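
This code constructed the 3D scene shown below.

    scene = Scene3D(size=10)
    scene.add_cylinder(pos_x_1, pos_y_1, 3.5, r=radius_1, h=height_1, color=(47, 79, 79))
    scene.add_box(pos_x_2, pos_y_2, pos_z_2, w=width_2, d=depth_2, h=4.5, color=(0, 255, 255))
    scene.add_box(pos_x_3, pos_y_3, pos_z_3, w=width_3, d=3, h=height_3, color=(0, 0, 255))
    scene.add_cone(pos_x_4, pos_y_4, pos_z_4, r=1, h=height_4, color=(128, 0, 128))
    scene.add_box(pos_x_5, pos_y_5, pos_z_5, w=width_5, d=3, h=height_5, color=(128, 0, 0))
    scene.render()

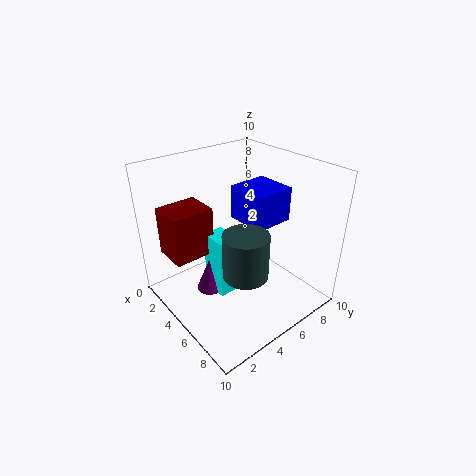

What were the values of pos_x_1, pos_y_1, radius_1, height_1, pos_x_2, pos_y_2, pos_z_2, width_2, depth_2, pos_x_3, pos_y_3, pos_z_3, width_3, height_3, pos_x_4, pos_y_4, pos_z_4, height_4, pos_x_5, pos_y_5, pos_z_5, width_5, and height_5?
pos_x_1 = 7; pos_y_1 = 4; radius_1 = 1.5; height_1 = 3; pos_x_2 = 3; pos_y_2 = 3.5; pos_z_2 = 0.5; width_2 = 2; depth_2 = 1.5; pos_x_3 = 3; pos_y_3 = 6; pos_z_3 = 5.5; width_3 = 3; height_3 = 2.5; pos_x_4 = 3.5; pos_y_4 = 3.5; pos_z_4 = 0.5; height_4 = 2.5; pos_x_5 = 1; pos_y_5 = 1; pos_z_5 = 3.5; width_5 = 2.5; height_5 = 3.5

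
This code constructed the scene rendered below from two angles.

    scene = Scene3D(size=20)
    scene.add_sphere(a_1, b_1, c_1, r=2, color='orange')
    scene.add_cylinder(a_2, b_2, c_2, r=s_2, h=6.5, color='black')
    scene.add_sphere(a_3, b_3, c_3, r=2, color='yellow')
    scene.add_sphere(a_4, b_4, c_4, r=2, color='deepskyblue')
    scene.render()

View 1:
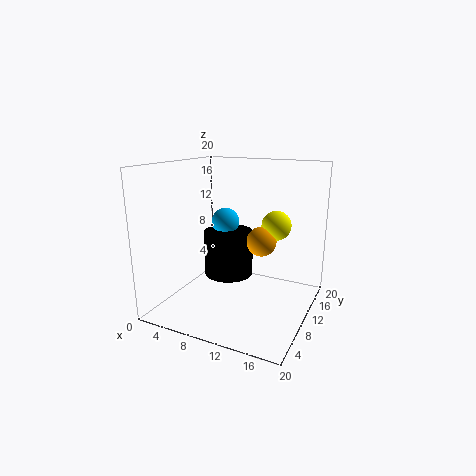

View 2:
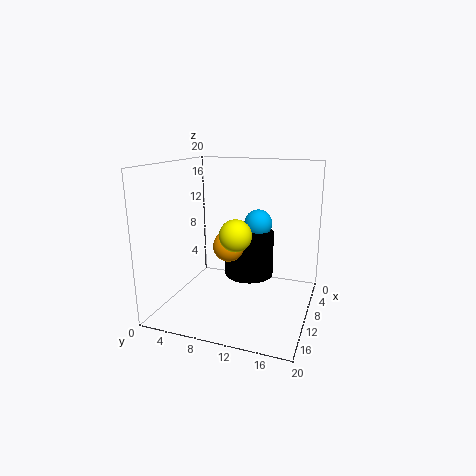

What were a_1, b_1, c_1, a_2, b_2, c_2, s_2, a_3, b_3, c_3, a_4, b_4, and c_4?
a_1 = 13.5
b_1 = 10
c_1 = 10
a_2 = 8
b_2 = 11
c_2 = 4
s_2 = 3.5
a_3 = 15
b_3 = 11.5
c_3 = 12
a_4 = 7
b_4 = 12
c_4 = 11.5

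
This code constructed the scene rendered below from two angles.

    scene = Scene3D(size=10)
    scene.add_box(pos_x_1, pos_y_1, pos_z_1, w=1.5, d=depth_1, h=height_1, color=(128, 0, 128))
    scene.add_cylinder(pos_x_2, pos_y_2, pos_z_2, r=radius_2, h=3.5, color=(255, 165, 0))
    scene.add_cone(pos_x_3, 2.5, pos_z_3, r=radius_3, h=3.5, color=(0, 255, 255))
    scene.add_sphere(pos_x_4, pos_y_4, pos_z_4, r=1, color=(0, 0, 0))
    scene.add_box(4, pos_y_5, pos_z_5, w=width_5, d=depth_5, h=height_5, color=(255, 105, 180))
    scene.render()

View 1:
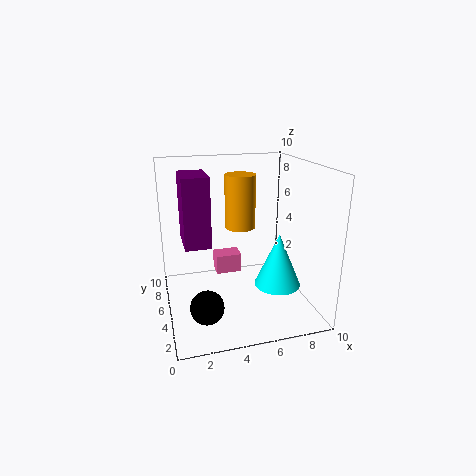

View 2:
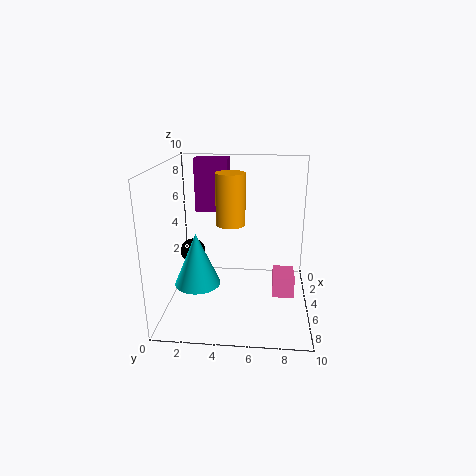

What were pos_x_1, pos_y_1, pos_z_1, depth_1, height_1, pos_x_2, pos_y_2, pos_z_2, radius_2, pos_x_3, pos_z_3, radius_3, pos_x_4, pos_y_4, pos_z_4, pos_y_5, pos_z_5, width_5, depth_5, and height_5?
pos_x_1 = 1
pos_y_1 = 1.5
pos_z_1 = 6
depth_1 = 2.5
height_1 = 4
pos_x_2 = 5
pos_y_2 = 4.5
pos_z_2 = 6
radius_2 = 1
pos_x_3 = 7
pos_z_3 = 2.5
radius_3 = 1.5
pos_x_4 = 2
pos_y_4 = 1
pos_z_4 = 2.5
pos_y_5 = 7.5
pos_z_5 = 1
width_5 = 2
depth_5 = 1.5
height_5 = 1.5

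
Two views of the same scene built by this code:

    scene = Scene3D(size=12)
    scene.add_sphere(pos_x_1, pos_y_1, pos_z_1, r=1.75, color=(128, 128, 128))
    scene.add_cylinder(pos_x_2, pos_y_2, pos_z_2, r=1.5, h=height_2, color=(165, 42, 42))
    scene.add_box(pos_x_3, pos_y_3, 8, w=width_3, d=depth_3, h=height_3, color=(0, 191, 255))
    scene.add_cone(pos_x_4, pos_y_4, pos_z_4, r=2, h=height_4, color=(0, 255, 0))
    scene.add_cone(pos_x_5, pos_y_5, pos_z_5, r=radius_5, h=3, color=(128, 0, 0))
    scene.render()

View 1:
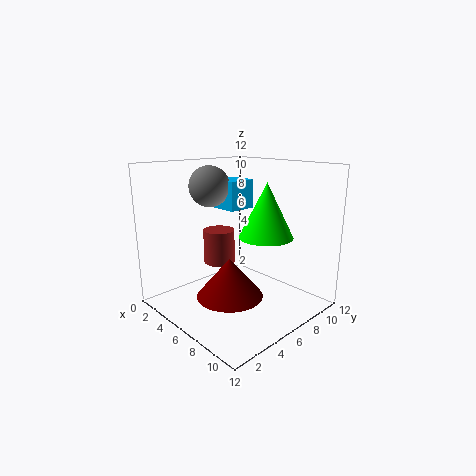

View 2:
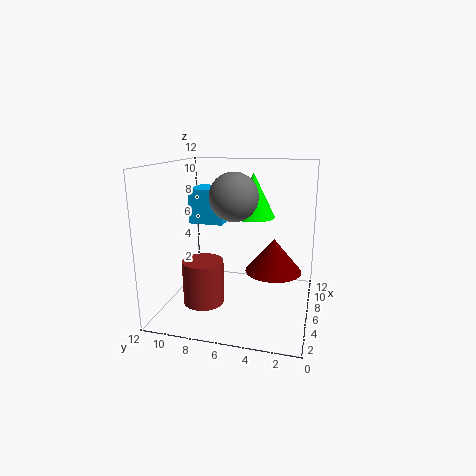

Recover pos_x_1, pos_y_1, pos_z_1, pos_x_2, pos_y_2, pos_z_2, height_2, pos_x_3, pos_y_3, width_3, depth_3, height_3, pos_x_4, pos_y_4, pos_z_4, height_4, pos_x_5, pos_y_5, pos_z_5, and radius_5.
pos_x_1 = 3
pos_y_1 = 5.5
pos_z_1 = 10
pos_x_2 = 1.75
pos_y_2 = 7.5
pos_z_2 = 2.25
height_2 = 3.25
pos_x_3 = 2.5
pos_y_3 = 6.25
width_3 = 2.5
depth_3 = 2.5
height_3 = 2.5
pos_x_4 = 9.5
pos_y_4 = 5.5
pos_z_4 = 7
height_4 = 4
pos_x_5 = 8
pos_y_5 = 3.25
pos_z_5 = 2.5
radius_5 = 2.5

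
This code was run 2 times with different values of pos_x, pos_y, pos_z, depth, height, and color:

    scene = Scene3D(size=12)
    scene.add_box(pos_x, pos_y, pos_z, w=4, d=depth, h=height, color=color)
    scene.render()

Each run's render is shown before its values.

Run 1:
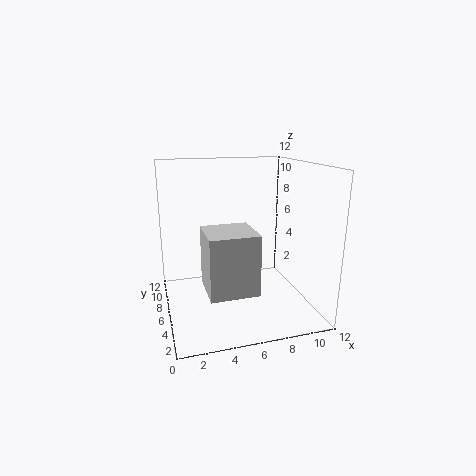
pos_x = 3
pos_y = 3
pos_z = 2
depth = 4
height = 5
color = 'lightgray'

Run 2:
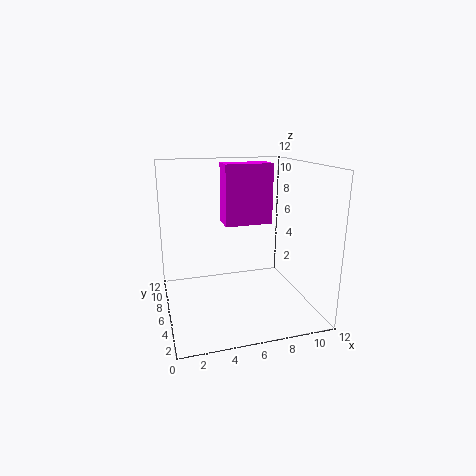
pos_x = 5
pos_y = 6
pos_z = 7
depth = 2
height = 5
color = 'magenta'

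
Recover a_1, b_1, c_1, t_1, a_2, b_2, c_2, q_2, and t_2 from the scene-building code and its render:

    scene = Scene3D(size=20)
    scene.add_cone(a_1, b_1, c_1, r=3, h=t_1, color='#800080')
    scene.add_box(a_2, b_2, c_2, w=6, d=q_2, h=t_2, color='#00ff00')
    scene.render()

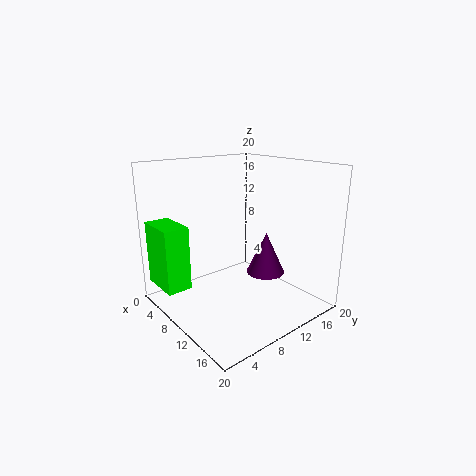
a_1 = 9; b_1 = 16.5; c_1 = 2.5; t_1 = 6.5; a_2 = 1; b_2 = 0.5; c_2 = 3; q_2 = 3.5; t_2 = 9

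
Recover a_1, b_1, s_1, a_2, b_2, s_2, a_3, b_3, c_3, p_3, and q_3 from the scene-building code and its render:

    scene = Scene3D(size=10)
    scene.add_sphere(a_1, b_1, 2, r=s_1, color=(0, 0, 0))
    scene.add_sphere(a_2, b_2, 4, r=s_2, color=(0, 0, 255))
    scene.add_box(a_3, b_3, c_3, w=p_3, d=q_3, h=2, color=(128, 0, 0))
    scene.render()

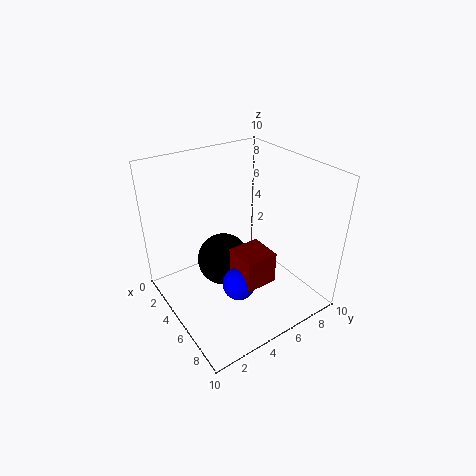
a_1 = 3, b_1 = 5, s_1 = 2, a_2 = 8, b_2 = 3, s_2 = 1, a_3 = 7, b_3 = 3, c_3 = 4, p_3 = 2, q_3 = 2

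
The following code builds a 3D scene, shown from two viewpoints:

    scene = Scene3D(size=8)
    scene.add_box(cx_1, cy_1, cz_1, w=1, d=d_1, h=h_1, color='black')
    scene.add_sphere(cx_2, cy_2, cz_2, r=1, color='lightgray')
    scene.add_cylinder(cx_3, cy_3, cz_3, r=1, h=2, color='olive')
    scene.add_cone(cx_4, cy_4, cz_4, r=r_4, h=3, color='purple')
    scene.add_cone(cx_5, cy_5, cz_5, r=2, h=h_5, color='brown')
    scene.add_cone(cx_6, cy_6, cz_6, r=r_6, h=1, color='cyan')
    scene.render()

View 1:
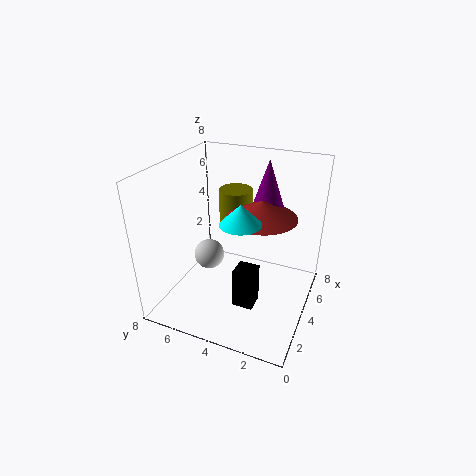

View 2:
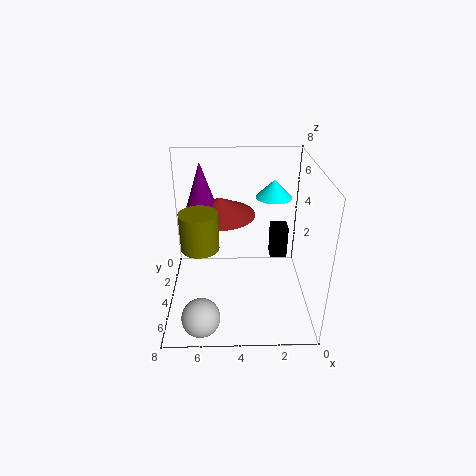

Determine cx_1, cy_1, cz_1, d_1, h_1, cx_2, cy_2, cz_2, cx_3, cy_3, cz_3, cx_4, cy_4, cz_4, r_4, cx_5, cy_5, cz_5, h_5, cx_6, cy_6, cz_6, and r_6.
cx_1 = 1, cy_1 = 2, cz_1 = 2, d_1 = 1, h_1 = 2, cx_2 = 6, cy_2 = 7, cz_2 = 1, cx_3 = 6, cy_3 = 5, cz_3 = 4, cx_4 = 6, cy_4 = 3, cz_4 = 5, r_4 = 1, cx_5 = 5, cy_5 = 3, cz_5 = 5, h_5 = 1, cx_6 = 2, cy_6 = 3, cz_6 = 6, r_6 = 1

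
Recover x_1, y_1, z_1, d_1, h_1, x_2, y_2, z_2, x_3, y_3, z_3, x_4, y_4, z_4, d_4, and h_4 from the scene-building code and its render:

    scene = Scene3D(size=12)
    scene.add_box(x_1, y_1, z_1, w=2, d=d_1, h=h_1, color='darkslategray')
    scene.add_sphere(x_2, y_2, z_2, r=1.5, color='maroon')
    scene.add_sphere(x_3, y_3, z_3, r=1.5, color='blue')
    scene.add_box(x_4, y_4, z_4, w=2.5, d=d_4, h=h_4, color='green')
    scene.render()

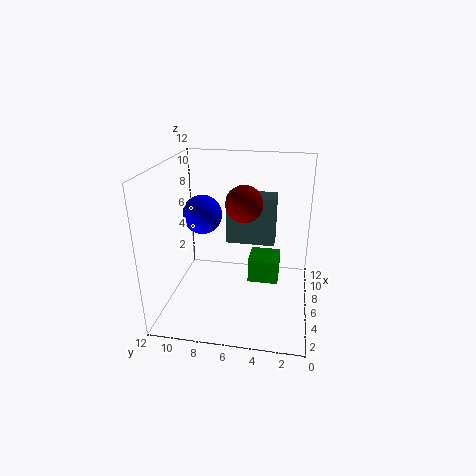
x_1 = 6; y_1 = 3; z_1 = 5.5; d_1 = 4; h_1 = 4; x_2 = 6; y_2 = 5.5; z_2 = 9; x_3 = 4.5; y_3 = 8.5; z_3 = 8.5; x_4 = 5; y_4 = 2.5; z_4 = 2.5; d_4 = 2.5; h_4 = 2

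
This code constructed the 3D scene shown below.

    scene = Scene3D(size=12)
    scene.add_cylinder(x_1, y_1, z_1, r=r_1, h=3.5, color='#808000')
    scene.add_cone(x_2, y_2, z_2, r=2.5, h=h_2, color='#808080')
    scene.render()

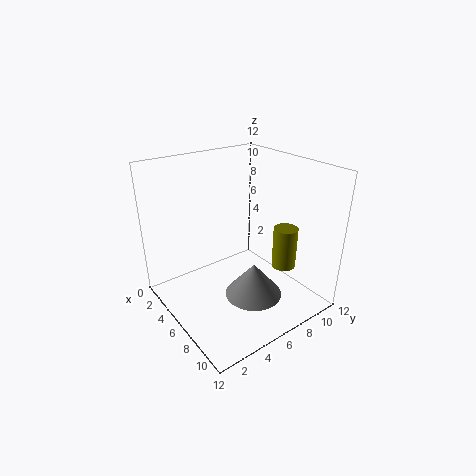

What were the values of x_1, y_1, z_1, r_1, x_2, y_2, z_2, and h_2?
x_1 = 8.5, y_1 = 9, z_1 = 3.5, r_1 = 1, x_2 = 7, y_2 = 7, z_2 = 0.5, h_2 = 3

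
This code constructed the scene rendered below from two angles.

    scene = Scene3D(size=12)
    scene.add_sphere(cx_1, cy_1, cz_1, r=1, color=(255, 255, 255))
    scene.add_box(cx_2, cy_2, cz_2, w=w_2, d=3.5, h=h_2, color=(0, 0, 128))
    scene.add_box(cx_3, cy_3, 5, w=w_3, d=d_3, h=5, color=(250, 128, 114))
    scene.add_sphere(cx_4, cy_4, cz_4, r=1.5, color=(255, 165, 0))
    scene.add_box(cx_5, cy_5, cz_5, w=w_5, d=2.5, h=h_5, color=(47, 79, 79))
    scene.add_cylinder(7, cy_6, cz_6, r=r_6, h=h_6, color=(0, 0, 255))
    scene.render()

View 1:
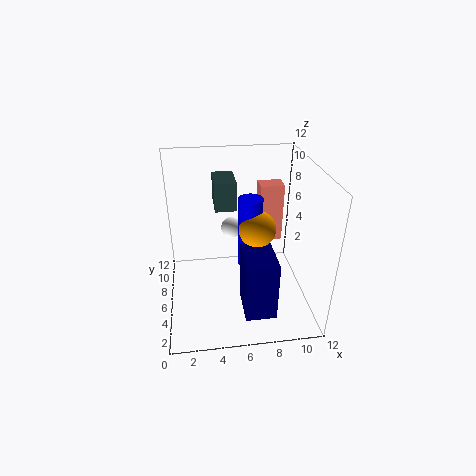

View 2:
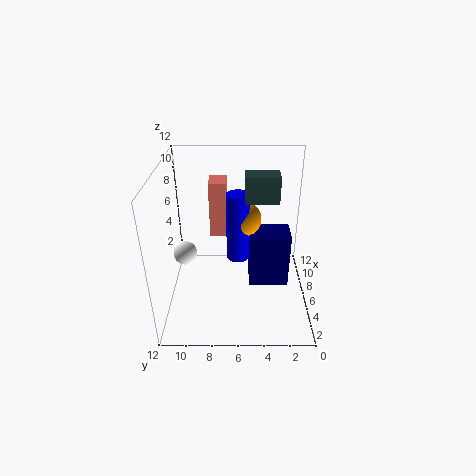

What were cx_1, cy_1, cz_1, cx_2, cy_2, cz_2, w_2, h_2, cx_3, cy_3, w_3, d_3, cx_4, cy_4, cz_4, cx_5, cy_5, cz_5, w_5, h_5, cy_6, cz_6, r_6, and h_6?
cx_1 = 6; cy_1 = 10.5; cz_1 = 4.5; cx_2 = 6; cy_2 = 1.5; cz_2 = 1; w_2 = 2.5; h_2 = 5; cx_3 = 8; cy_3 = 7; w_3 = 2; d_3 = 1.5; cx_4 = 7.5; cy_4 = 5.5; cz_4 = 7; cx_5 = 4; cy_5 = 3; cz_5 = 10; w_5 = 1.5; h_5 = 2; cy_6 = 6; cz_6 = 3.5; r_6 = 1; h_6 = 6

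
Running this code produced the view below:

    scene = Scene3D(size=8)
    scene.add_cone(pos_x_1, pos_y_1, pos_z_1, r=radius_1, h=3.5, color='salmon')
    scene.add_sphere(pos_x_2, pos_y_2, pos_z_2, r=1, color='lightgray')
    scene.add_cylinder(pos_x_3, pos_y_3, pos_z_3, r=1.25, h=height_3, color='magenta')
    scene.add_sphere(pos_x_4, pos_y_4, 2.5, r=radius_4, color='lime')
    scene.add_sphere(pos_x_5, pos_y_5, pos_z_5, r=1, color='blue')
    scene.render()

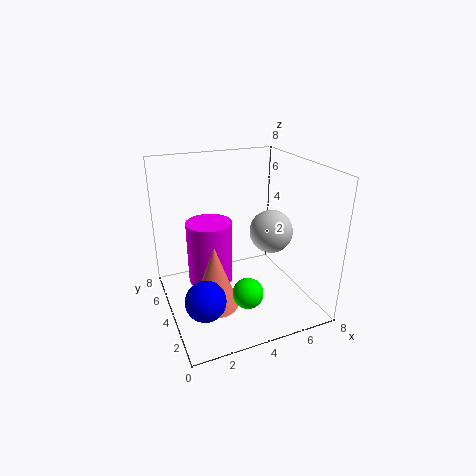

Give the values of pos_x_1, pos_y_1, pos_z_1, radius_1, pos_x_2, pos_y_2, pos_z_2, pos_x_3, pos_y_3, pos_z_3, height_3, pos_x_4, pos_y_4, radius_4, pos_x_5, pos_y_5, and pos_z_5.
pos_x_1 = 2.25
pos_y_1 = 3
pos_z_1 = 0.75
radius_1 = 1.25
pos_x_2 = 4.5
pos_y_2 = 1.25
pos_z_2 = 5.5
pos_x_3 = 2.5
pos_y_3 = 4.5
pos_z_3 = 1.5
height_3 = 3.5
pos_x_4 = 3.25
pos_y_4 = 1
radius_4 = 0.75
pos_x_5 = 1.25
pos_y_5 = 1.5
pos_z_5 = 2.25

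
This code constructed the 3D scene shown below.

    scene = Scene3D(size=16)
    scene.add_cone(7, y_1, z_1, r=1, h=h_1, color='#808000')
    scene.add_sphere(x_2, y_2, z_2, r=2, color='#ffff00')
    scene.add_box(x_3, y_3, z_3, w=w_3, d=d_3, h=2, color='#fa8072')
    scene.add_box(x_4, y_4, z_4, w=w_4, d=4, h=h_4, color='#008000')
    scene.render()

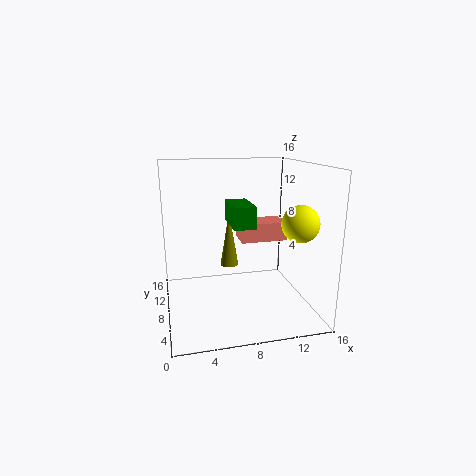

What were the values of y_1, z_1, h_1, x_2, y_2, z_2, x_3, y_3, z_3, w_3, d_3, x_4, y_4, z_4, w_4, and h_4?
y_1 = 8, z_1 = 5, h_1 = 6, x_2 = 14, y_2 = 5, z_2 = 10, x_3 = 8, y_3 = 6, z_3 = 8, w_3 = 5, d_3 = 3, x_4 = 6, y_4 = 1, z_4 = 11, w_4 = 2, h_4 = 2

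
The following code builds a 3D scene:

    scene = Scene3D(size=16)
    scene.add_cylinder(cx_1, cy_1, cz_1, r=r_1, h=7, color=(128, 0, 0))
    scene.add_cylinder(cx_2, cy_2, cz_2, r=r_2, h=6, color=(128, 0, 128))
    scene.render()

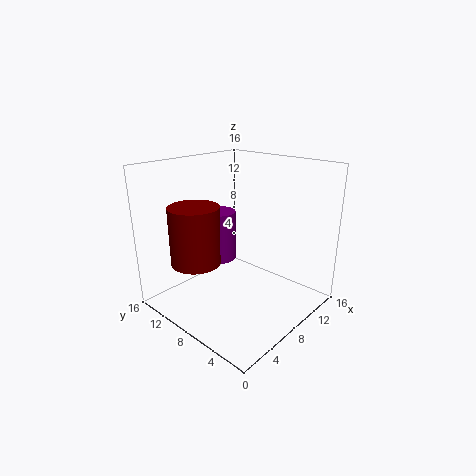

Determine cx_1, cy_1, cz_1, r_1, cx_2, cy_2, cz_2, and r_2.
cx_1 = 6; cy_1 = 13; cz_1 = 4; r_1 = 3; cx_2 = 9; cy_2 = 12; cz_2 = 4; r_2 = 2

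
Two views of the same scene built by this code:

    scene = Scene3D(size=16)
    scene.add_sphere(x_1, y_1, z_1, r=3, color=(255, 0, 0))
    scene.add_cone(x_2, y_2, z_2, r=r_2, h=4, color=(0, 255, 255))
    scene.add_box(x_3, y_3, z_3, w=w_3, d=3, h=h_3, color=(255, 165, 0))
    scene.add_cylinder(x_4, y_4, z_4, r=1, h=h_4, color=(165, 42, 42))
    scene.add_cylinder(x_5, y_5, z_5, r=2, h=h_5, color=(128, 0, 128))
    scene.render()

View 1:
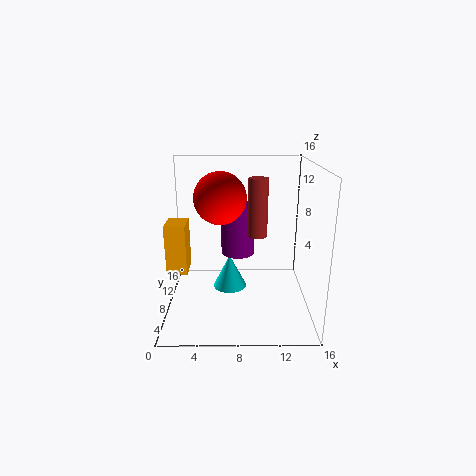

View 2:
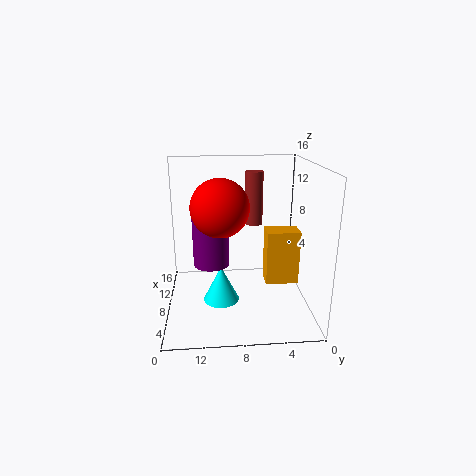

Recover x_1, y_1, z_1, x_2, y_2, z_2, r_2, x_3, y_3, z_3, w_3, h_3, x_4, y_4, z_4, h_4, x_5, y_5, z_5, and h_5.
x_1 = 6, y_1 = 10, z_1 = 12, x_2 = 7, y_2 = 10, z_2 = 1, r_2 = 2, x_3 = 1, y_3 = 3, z_3 = 6, w_3 = 2, h_3 = 5, x_4 = 10, y_4 = 6, z_4 = 9, h_4 = 6, x_5 = 8, y_5 = 11, z_5 = 5, h_5 = 6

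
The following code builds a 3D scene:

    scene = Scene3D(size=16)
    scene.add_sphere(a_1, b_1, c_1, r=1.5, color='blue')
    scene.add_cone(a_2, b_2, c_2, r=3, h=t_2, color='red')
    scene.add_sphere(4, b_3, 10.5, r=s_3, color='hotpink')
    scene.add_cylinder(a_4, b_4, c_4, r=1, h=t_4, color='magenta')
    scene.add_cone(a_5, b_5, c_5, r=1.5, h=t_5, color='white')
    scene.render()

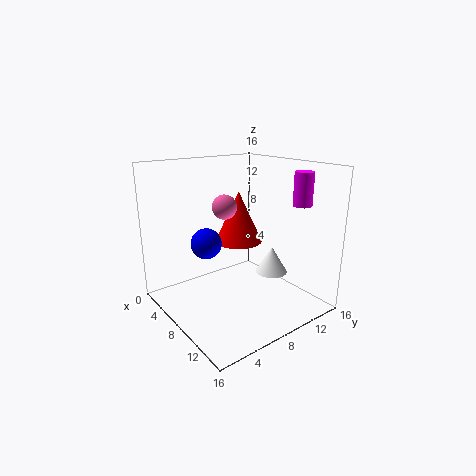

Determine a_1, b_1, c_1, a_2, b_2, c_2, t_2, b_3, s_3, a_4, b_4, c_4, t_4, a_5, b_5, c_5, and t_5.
a_1 = 9.5, b_1 = 3, c_1 = 9, a_2 = 3.5, b_2 = 11.5, c_2 = 5.5, t_2 = 6.5, b_3 = 9, s_3 = 1.5, a_4 = 13, b_4 = 12.5, c_4 = 12, t_4 = 3.5, a_5 = 14, b_5 = 7.5, c_5 = 6.5, t_5 = 2.5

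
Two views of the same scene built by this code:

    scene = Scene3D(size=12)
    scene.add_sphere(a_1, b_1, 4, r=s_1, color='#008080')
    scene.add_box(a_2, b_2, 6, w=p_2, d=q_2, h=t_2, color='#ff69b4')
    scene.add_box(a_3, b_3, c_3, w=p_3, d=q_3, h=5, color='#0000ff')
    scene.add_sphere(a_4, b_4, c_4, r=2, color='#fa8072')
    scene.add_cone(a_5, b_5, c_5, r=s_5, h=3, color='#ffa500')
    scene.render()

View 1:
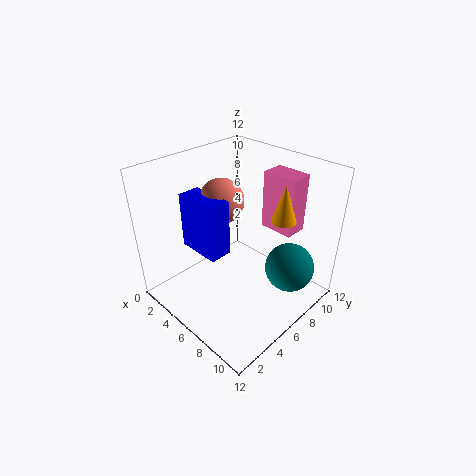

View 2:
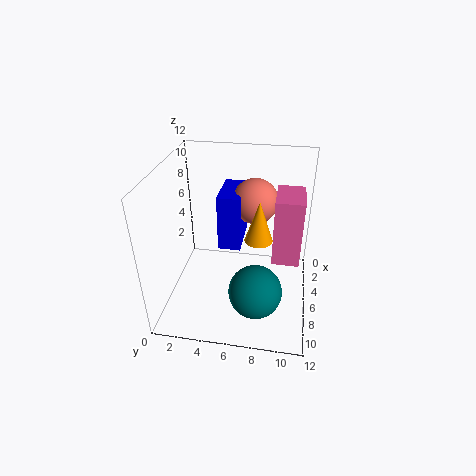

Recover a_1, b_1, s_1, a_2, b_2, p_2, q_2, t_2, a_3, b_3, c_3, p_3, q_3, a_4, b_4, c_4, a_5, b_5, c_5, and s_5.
a_1 = 10
b_1 = 8
s_1 = 2
a_2 = 6
b_2 = 9
p_2 = 3
q_2 = 2
t_2 = 5
a_3 = 1
b_3 = 4
c_3 = 4
p_3 = 4
q_3 = 2
a_4 = 3
b_4 = 7
c_4 = 8
a_5 = 9
b_5 = 8
c_5 = 8
s_5 = 1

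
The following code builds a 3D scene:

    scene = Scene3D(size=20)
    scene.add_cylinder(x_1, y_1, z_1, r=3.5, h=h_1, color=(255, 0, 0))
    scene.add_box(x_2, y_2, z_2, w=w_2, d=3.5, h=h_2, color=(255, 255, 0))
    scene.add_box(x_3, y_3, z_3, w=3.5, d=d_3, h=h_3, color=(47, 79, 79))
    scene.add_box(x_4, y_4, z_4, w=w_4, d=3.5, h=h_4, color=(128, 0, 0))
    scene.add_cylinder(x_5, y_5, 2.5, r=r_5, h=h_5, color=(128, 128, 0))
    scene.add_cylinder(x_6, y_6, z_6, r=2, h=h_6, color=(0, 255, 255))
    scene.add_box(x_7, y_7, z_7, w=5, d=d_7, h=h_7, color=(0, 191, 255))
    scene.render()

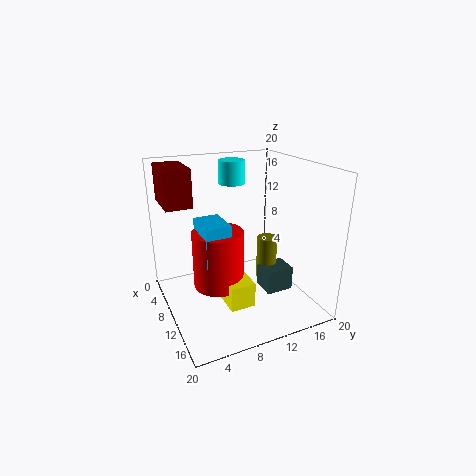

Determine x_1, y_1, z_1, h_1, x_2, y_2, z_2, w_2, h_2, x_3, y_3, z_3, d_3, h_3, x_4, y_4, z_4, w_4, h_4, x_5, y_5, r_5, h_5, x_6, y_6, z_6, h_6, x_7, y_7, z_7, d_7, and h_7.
x_1 = 10; y_1 = 7; z_1 = 3.5; h_1 = 8; x_2 = 7.5; y_2 = 7; z_2 = 1.5; w_2 = 7; h_2 = 3.5; x_3 = 9.5; y_3 = 13.5; z_3 = 1.5; d_3 = 4; h_3 = 3.5; x_4 = 3.5; y_4 = 0.5; z_4 = 15; w_4 = 6; h_4 = 5; x_5 = 9.5; y_5 = 15; r_5 = 1.5; h_5 = 6.5; x_6 = 3.5; y_6 = 12; z_6 = 16; h_6 = 3.5; x_7 = 7.5; y_7 = 4.5; z_7 = 7.5; d_7 = 3.5; h_7 = 5.5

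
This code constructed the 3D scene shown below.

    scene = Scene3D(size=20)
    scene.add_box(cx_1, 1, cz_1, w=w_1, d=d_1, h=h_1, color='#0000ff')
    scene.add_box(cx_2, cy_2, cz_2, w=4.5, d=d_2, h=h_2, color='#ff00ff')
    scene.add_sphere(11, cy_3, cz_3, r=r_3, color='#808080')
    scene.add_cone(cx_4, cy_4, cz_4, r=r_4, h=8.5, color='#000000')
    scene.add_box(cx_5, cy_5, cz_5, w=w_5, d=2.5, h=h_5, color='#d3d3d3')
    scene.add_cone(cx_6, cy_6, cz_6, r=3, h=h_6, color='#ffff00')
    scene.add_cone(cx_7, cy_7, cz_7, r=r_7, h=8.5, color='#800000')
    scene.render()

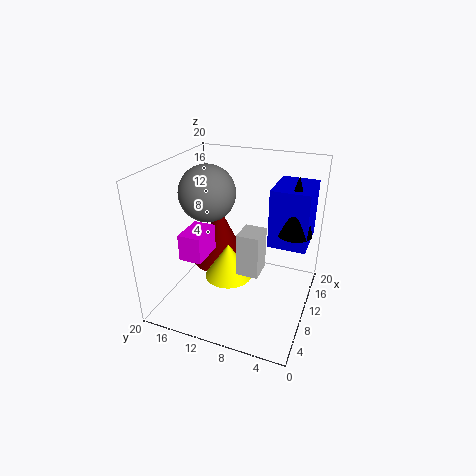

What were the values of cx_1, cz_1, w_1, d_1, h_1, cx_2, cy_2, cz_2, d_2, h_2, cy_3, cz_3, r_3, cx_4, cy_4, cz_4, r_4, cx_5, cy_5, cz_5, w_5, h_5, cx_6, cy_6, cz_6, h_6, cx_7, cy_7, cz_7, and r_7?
cx_1 = 12.5; cz_1 = 8; w_1 = 7; d_1 = 5.5; h_1 = 8.5; cx_2 = 3.5; cy_2 = 12.5; cz_2 = 9; d_2 = 3; h_2 = 3.5; cy_3 = 15; cz_3 = 15.5; r_3 = 4; cx_4 = 14; cy_4 = 3; cz_4 = 10; r_4 = 2.5; cx_5 = 2; cy_5 = 4.5; cz_5 = 10; w_5 = 3; h_5 = 5; cx_6 = 5.5; cy_6 = 9.5; cz_6 = 7; h_6 = 4.5; cx_7 = 11.5; cy_7 = 13.5; cz_7 = 5; r_7 = 4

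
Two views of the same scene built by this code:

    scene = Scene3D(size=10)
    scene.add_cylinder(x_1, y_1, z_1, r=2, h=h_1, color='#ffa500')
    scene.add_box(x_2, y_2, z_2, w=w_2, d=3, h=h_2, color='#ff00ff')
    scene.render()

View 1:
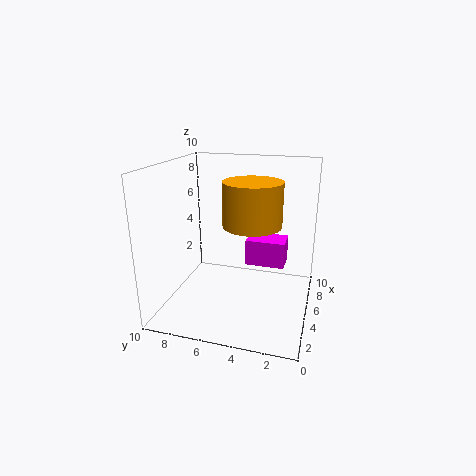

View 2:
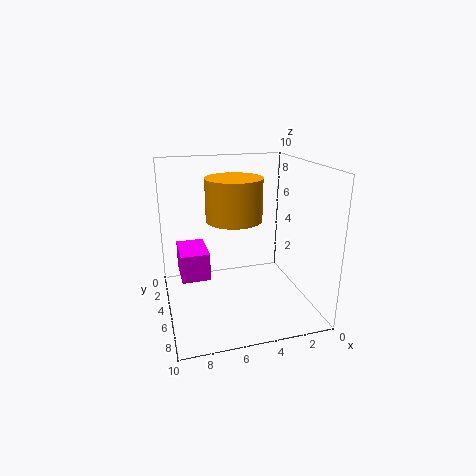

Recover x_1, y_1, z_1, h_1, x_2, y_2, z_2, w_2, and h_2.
x_1 = 5; y_1 = 4; z_1 = 6; h_1 = 3; x_2 = 7; y_2 = 2; z_2 = 2; w_2 = 2; h_2 = 2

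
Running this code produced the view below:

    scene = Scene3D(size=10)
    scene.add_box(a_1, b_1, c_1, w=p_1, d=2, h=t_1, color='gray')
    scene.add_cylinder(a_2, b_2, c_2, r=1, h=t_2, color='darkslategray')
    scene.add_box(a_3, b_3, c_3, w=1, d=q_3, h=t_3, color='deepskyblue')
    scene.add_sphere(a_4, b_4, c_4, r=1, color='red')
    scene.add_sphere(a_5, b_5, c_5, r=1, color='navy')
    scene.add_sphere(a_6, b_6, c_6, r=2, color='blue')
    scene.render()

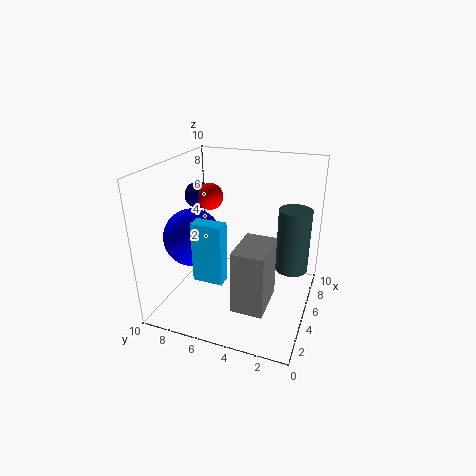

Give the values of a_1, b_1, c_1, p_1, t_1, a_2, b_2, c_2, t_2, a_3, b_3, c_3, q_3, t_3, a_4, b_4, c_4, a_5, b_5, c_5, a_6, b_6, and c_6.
a_1 = 1; b_1 = 2; c_1 = 2; p_1 = 3; t_1 = 4; a_2 = 4; b_2 = 1; c_2 = 4; t_2 = 4; a_3 = 2; b_3 = 5; c_3 = 3; q_3 = 2; t_3 = 4; a_4 = 7; b_4 = 8; c_4 = 7; a_5 = 7; b_5 = 9; c_5 = 7; a_6 = 4; b_6 = 8; c_6 = 5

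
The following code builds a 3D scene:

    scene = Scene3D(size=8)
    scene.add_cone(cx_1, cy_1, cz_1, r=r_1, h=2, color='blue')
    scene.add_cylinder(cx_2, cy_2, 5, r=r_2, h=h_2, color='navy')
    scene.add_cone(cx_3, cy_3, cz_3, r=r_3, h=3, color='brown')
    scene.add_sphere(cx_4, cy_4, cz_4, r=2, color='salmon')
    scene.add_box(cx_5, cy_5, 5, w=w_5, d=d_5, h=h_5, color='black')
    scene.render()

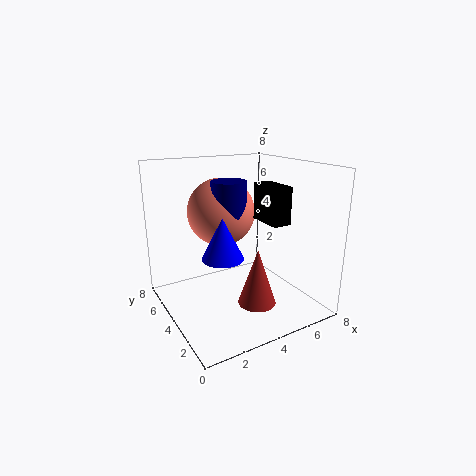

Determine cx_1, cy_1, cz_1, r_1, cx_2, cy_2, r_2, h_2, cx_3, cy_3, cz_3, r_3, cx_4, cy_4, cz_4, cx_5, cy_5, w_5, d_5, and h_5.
cx_1 = 2; cy_1 = 2; cz_1 = 4; r_1 = 1; cx_2 = 4; cy_2 = 5; r_2 = 1; h_2 = 2; cx_3 = 4; cy_3 = 2; cz_3 = 1; r_3 = 1; cx_4 = 4; cy_4 = 6; cz_4 = 5; cx_5 = 5; cy_5 = 2; w_5 = 1; d_5 = 2; h_5 = 2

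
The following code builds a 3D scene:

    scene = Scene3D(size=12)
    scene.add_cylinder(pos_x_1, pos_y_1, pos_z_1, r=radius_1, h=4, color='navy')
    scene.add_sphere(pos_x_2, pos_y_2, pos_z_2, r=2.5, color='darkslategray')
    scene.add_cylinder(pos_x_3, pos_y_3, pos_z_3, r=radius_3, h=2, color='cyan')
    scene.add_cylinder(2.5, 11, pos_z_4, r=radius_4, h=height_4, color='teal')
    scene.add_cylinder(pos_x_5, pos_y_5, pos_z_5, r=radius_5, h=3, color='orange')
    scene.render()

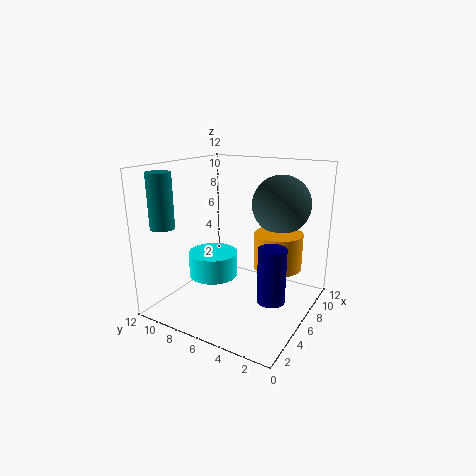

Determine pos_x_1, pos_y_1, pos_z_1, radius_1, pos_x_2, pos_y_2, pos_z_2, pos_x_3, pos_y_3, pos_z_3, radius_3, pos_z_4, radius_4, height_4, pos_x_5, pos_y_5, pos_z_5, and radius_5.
pos_x_1 = 3; pos_y_1 = 1.5; pos_z_1 = 3; radius_1 = 1; pos_x_2 = 9; pos_y_2 = 3.5; pos_z_2 = 8.5; pos_x_3 = 4.5; pos_y_3 = 7.5; pos_z_3 = 3; radius_3 = 2; pos_z_4 = 7; radius_4 = 1; height_4 = 4.5; pos_x_5 = 7.5; pos_y_5 = 3; pos_z_5 = 3.5; radius_5 = 2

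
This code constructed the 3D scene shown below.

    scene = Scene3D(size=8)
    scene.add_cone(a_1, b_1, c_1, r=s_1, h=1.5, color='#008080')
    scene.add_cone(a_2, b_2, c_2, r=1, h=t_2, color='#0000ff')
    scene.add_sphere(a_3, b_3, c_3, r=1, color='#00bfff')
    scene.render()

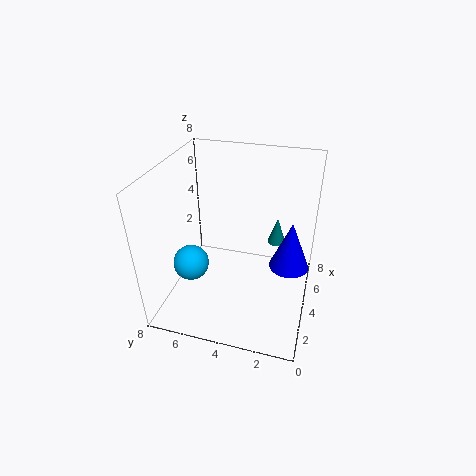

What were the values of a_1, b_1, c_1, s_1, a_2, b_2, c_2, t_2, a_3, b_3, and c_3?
a_1 = 5, b_1 = 2, c_1 = 3.5, s_1 = 0.5, a_2 = 3, b_2 = 1, c_2 = 3.5, t_2 = 2.5, a_3 = 3, b_3 = 6.5, c_3 = 2.5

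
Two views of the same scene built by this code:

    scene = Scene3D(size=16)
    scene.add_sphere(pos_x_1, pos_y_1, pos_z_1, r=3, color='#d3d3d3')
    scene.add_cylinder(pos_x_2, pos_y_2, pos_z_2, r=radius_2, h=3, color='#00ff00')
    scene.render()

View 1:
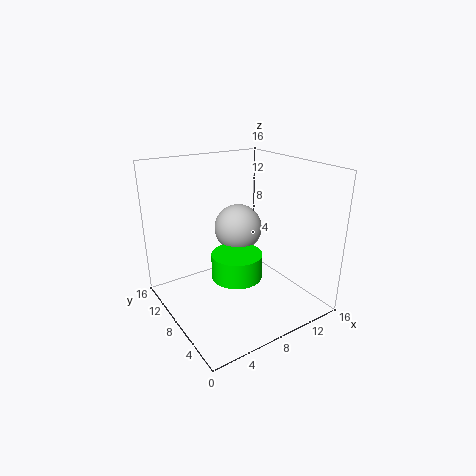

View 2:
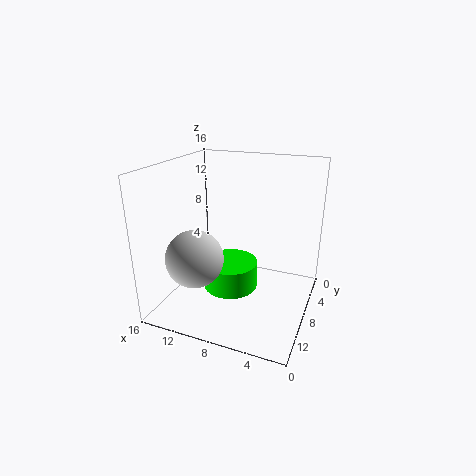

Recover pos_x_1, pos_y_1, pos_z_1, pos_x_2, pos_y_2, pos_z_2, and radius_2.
pos_x_1 = 11; pos_y_1 = 12.5; pos_z_1 = 7; pos_x_2 = 8.5; pos_y_2 = 9; pos_z_2 = 2.5; radius_2 = 3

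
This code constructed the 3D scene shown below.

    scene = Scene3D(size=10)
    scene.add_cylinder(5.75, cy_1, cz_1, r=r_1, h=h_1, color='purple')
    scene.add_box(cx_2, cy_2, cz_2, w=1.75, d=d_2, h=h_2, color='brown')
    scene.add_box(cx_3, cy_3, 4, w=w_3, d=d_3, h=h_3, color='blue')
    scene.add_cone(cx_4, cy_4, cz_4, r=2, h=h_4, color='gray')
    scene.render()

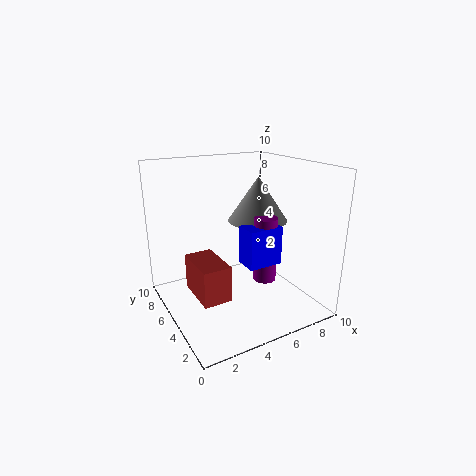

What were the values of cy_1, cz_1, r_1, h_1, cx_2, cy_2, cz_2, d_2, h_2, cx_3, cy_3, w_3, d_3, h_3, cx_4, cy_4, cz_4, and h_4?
cy_1 = 2.75, cz_1 = 2.75, r_1 = 0.75, h_1 = 4.25, cx_2 = 1, cy_2 = 1.75, cz_2 = 2.5, d_2 = 3, h_2 = 2.25, cx_3 = 4.25, cy_3 = 2, w_3 = 2.25, d_3 = 1.5, h_3 = 2.5, cx_4 = 6.25, cy_4 = 4.5, cz_4 = 6.25, h_4 = 3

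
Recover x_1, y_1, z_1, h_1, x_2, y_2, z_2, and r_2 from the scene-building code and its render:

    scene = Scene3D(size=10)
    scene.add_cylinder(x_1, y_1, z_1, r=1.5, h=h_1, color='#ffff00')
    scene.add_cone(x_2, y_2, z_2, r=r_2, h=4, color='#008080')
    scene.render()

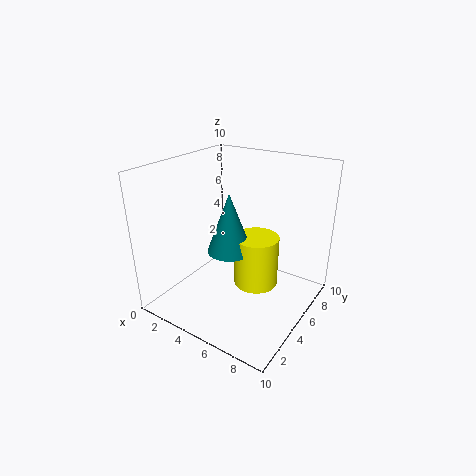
x_1 = 6.5
y_1 = 5
z_1 = 2
h_1 = 3.5
x_2 = 5
y_2 = 4
z_2 = 4.5
r_2 = 1.5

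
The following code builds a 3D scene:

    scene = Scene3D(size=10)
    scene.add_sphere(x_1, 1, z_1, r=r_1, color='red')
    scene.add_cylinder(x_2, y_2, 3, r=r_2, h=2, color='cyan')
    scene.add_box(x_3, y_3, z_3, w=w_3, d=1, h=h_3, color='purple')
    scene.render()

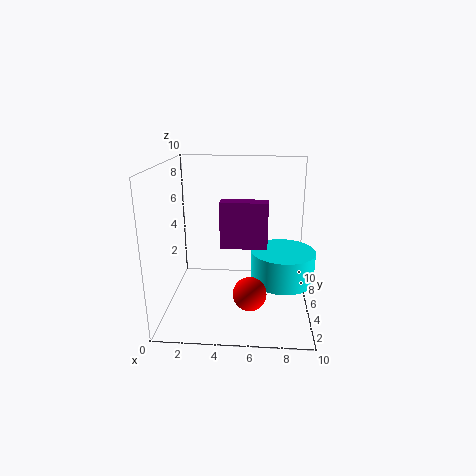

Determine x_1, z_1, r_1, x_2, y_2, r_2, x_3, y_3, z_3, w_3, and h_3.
x_1 = 6; z_1 = 3; r_1 = 1; x_2 = 8; y_2 = 3; r_2 = 2; x_3 = 4; y_3 = 3; z_3 = 5; w_3 = 3; h_3 = 3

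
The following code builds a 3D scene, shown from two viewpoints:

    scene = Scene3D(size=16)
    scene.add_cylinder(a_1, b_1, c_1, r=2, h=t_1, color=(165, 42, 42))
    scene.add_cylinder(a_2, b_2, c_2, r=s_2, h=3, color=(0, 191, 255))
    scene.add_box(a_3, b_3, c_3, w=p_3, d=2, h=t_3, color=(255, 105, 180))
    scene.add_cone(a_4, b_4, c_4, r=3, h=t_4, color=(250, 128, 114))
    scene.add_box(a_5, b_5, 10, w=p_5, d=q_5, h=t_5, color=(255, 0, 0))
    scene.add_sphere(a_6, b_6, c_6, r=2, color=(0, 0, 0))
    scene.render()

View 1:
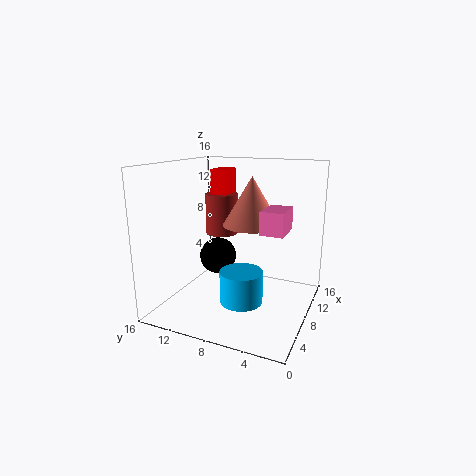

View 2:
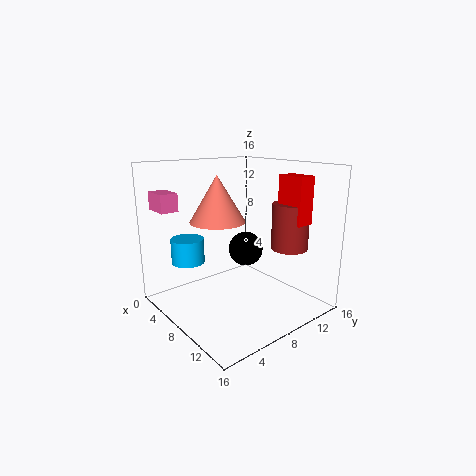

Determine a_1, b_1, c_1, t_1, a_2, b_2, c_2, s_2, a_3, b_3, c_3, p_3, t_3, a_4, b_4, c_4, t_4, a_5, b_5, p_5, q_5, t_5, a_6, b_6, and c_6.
a_1 = 12; b_1 = 12; c_1 = 7; t_1 = 5; a_2 = 2; b_2 = 5; c_2 = 4; s_2 = 2; a_3 = 1; b_3 = 1; c_3 = 11; p_3 = 3; t_3 = 2; a_4 = 7; b_4 = 6; c_4 = 10; t_4 = 5; a_5 = 11; b_5 = 11; p_5 = 3; q_5 = 2; t_5 = 5; a_6 = 7; b_6 = 10; c_6 = 6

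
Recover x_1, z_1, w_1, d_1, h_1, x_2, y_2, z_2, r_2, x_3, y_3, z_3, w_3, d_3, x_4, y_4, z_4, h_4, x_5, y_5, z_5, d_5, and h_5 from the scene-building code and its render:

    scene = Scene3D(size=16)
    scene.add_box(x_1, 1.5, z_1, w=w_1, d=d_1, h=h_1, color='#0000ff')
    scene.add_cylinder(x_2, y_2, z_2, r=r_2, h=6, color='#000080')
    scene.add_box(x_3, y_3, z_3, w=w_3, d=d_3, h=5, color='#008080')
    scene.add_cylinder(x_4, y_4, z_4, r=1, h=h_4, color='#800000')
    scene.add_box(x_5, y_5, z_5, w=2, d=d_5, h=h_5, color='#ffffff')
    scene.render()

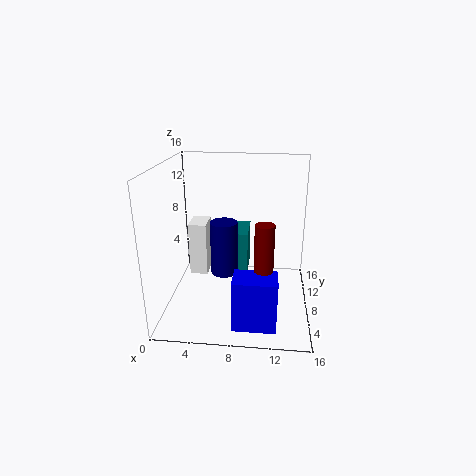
x_1 = 8
z_1 = 0.5
w_1 = 4.5
d_1 = 3
h_1 = 5.5
x_2 = 6.5
y_2 = 7.5
z_2 = 4
r_2 = 1.5
x_3 = 6.5
y_3 = 9
z_3 = 3
w_3 = 2.5
d_3 = 4.5
x_4 = 11
y_4 = 4.5
z_4 = 3.5
h_4 = 7.5
x_5 = 2.5
y_5 = 7.5
z_5 = 3.5
d_5 = 3
h_5 = 6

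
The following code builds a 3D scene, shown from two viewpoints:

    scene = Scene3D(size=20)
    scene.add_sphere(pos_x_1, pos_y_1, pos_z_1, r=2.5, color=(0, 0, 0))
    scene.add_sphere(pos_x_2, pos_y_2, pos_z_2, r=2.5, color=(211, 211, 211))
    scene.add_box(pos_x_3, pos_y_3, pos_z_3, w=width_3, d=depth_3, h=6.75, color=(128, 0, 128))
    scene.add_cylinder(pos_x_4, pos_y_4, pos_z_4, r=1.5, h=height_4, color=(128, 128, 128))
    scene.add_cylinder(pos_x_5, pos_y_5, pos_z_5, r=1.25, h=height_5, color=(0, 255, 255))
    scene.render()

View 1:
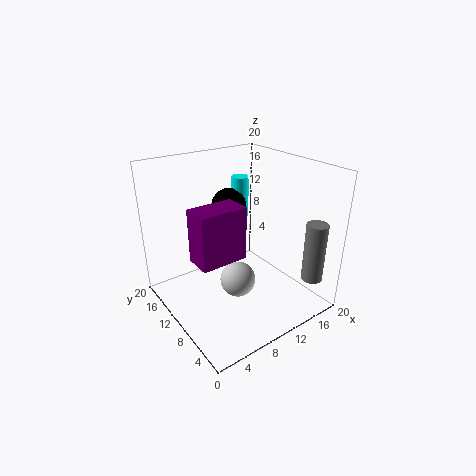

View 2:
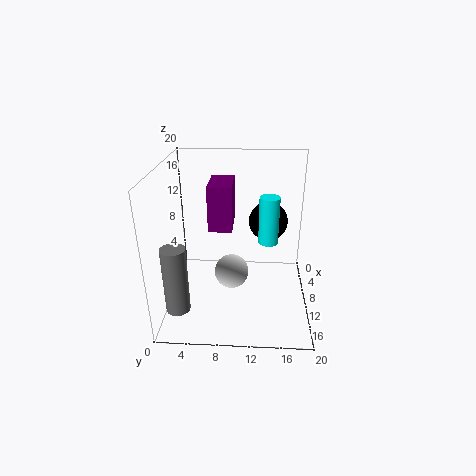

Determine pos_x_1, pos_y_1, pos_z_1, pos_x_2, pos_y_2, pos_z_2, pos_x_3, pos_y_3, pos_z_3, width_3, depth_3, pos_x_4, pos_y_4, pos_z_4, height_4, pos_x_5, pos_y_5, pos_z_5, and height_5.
pos_x_1 = 11.25
pos_y_1 = 14
pos_z_1 = 13.25
pos_x_2 = 9.25
pos_y_2 = 9
pos_z_2 = 4
pos_x_3 = 2
pos_y_3 = 5.5
pos_z_3 = 9.75
width_3 = 6
depth_3 = 3.5
pos_x_4 = 18
pos_y_4 = 3
pos_z_4 = 4
height_4 = 8.5
pos_x_5 = 13.25
pos_y_5 = 14
pos_z_5 = 11.25
height_5 = 6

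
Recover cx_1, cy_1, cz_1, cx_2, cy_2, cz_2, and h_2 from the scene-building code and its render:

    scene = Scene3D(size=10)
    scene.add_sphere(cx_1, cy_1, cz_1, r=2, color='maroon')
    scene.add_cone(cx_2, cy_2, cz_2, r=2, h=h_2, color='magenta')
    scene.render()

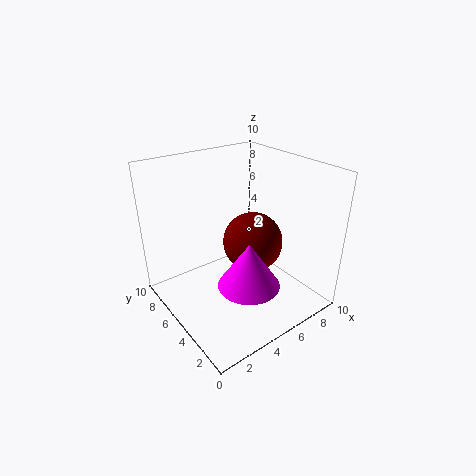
cx_1 = 5.5, cy_1 = 4, cz_1 = 5, cx_2 = 4, cy_2 = 2.5, cz_2 = 3, h_2 = 3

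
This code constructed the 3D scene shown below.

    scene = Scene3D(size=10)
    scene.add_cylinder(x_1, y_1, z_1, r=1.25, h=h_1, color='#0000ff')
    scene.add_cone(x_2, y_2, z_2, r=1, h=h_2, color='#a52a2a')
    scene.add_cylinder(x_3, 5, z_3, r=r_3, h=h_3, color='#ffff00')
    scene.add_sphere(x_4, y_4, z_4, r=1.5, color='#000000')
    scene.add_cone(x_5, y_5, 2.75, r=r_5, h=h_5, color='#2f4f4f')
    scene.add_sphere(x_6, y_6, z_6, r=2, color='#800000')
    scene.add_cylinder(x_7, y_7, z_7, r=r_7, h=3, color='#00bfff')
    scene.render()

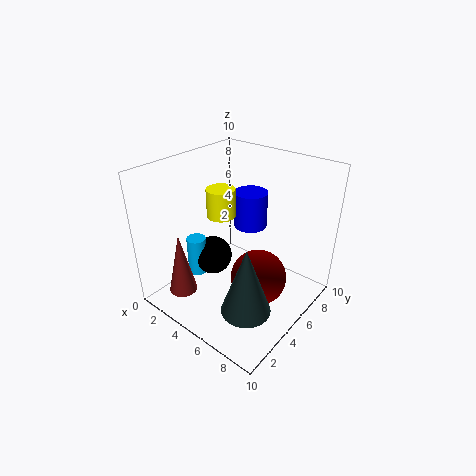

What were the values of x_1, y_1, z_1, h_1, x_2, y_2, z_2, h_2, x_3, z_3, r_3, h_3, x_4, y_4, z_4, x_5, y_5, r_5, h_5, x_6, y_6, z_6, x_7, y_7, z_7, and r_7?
x_1 = 4
y_1 = 7.75
z_1 = 4.5
h_1 = 2.75
x_2 = 2.25
y_2 = 2
z_2 = 1
h_2 = 4.5
x_3 = 3.5
z_3 = 6.25
r_3 = 1
h_3 = 2
x_4 = 2
y_4 = 5.5
z_4 = 2
x_5 = 8.25
y_5 = 1.75
r_5 = 1.5
h_5 = 4.25
x_6 = 6.5
y_6 = 5.5
z_6 = 2
x_7 = 1.25
y_7 = 4.5
z_7 = 0.75
r_7 = 0.75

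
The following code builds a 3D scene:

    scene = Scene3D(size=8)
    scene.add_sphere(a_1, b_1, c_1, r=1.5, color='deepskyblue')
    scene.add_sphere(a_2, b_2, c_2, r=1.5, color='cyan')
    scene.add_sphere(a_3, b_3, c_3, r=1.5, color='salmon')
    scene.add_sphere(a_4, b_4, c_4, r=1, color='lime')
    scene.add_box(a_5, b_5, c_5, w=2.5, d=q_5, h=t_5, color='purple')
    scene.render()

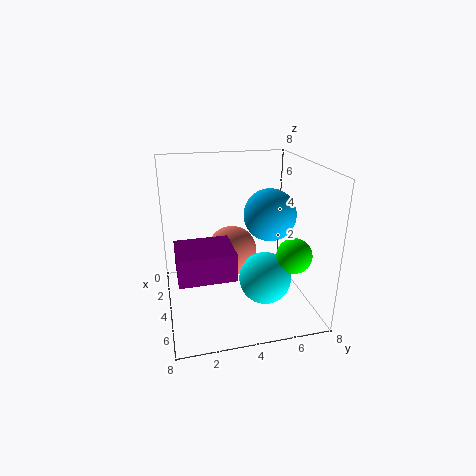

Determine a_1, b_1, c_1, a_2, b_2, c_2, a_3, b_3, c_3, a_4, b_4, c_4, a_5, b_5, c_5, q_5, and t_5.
a_1 = 3.5, b_1 = 6, c_1 = 5, a_2 = 4.5, b_2 = 5.5, c_2 = 1.5, a_3 = 2.5, b_3 = 4, c_3 = 2.5, a_4 = 5, b_4 = 7, c_4 = 3, a_5 = 3.5, b_5 = 0.5, c_5 = 2.5, q_5 = 3, t_5 = 1.5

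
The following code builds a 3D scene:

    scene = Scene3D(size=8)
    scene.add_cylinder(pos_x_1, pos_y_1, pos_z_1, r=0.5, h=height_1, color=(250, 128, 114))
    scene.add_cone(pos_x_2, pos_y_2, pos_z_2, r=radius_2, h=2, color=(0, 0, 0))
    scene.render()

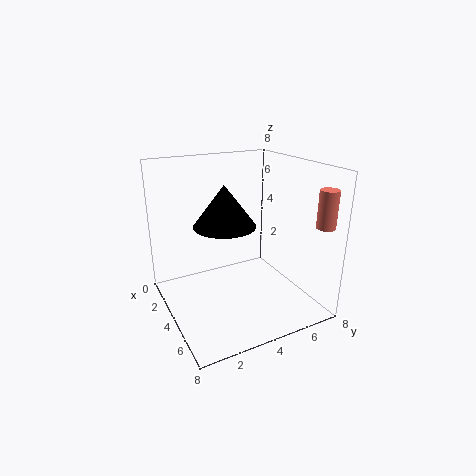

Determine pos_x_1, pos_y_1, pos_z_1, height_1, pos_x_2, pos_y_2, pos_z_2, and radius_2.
pos_x_1 = 7, pos_y_1 = 7.5, pos_z_1 = 5, height_1 = 2, pos_x_2 = 5.5, pos_y_2 = 2.5, pos_z_2 = 5.5, radius_2 = 1.5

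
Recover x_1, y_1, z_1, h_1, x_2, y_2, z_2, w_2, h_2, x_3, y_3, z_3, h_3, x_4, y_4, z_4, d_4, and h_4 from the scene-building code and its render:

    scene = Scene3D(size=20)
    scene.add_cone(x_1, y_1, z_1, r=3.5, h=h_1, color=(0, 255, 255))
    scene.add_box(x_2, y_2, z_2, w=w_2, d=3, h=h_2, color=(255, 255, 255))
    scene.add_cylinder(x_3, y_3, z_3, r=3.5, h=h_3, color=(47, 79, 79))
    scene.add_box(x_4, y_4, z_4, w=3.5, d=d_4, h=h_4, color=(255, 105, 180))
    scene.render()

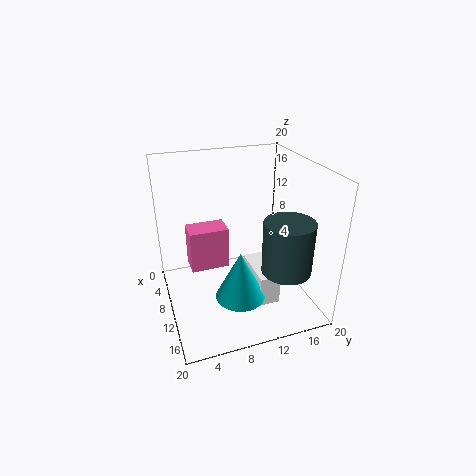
x_1 = 12.5, y_1 = 9.5, z_1 = 2, h_1 = 7, x_2 = 7, y_2 = 12, z_2 = 0.5, w_2 = 7, h_2 = 4.5, x_3 = 13.5, y_3 = 16, z_3 = 5.5, h_3 = 7.5, x_4 = 5.5, y_4 = 3.5, z_4 = 5, d_4 = 5.5, h_4 = 6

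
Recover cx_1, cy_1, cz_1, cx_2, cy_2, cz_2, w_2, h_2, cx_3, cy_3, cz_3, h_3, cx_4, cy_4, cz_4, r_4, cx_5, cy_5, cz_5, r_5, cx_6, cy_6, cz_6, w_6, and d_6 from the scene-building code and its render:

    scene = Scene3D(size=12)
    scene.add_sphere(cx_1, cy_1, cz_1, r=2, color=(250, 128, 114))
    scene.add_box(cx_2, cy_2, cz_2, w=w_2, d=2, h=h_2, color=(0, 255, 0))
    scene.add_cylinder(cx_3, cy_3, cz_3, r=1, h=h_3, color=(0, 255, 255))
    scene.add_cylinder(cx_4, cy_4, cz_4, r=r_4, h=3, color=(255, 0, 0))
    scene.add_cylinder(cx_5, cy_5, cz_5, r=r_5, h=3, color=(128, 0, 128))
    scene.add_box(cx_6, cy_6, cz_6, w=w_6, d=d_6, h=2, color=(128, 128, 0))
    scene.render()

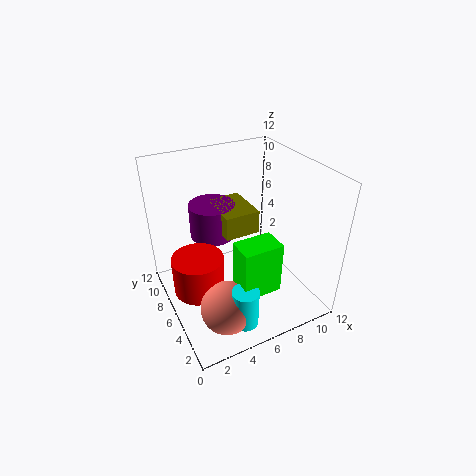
cx_1 = 3; cy_1 = 2; cz_1 = 3; cx_2 = 4; cy_2 = 1; cz_2 = 4; w_2 = 3; h_2 = 4; cx_3 = 4; cy_3 = 1; cz_3 = 2; h_3 = 3; cx_4 = 2; cy_4 = 5; cz_4 = 3; r_4 = 2; cx_5 = 5; cy_5 = 9; cz_5 = 5; r_5 = 2; cx_6 = 5; cy_6 = 6; cz_6 = 6; w_6 = 3; d_6 = 4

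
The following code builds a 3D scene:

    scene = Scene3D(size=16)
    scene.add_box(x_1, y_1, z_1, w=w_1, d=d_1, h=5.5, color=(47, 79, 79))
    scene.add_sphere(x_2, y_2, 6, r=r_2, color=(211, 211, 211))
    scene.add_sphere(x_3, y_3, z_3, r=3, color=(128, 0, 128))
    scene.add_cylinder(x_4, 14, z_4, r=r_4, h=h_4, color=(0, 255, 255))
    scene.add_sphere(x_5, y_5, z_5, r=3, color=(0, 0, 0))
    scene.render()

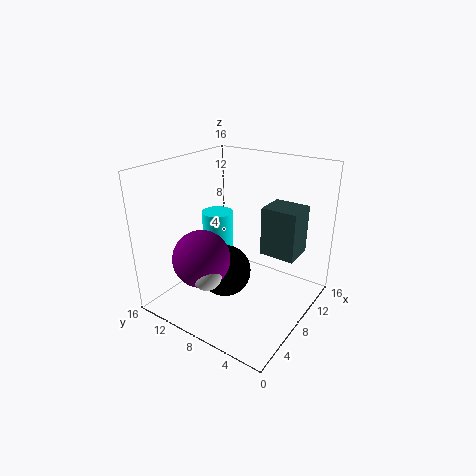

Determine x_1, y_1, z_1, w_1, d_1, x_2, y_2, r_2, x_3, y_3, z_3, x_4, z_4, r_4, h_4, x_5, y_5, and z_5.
x_1 = 9.5; y_1 = 2; z_1 = 6; w_1 = 3.5; d_1 = 4; x_2 = 2.5; y_2 = 8; r_2 = 1.5; x_3 = 3.5; y_3 = 9.5; z_3 = 7; x_4 = 12; z_4 = 1; r_4 = 2; h_4 = 7.5; x_5 = 7.5; y_5 = 9.5; z_5 = 3.5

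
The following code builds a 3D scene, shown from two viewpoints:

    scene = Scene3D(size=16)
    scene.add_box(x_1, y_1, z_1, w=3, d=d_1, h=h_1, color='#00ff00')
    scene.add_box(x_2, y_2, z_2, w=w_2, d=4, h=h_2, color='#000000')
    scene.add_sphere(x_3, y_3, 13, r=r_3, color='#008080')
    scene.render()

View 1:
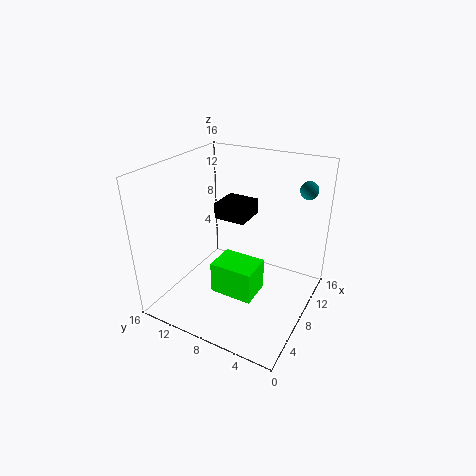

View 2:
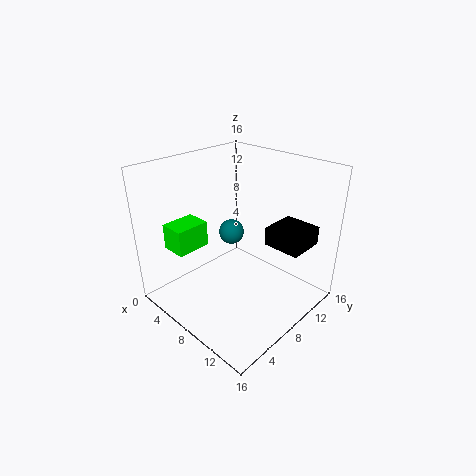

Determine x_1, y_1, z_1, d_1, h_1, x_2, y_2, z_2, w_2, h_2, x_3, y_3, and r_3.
x_1 = 1
y_1 = 3
z_1 = 6
d_1 = 4
h_1 = 3
x_2 = 11
y_2 = 9
z_2 = 8
w_2 = 4
h_2 = 2
x_3 = 13
y_3 = 2
r_3 = 1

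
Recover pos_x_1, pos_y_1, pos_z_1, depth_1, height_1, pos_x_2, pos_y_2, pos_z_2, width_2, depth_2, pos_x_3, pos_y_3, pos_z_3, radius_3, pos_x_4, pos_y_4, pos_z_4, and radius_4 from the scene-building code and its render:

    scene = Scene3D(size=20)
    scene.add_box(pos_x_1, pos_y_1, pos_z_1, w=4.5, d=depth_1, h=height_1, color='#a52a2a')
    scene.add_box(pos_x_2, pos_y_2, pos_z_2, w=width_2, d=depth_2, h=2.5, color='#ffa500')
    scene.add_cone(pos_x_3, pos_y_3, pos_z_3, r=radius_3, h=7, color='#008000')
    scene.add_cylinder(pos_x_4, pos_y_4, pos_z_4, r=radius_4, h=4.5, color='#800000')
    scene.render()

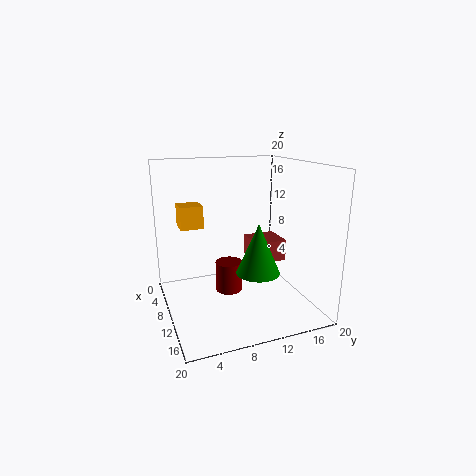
pos_x_1 = 7.5, pos_y_1 = 12, pos_z_1 = 6.5, depth_1 = 4.5, height_1 = 3, pos_x_2 = 14, pos_y_2 = 1, pos_z_2 = 14, width_2 = 2.5, depth_2 = 2.5, pos_x_3 = 12.5, pos_y_3 = 12, pos_z_3 = 5.5, radius_3 = 3, pos_x_4 = 7.5, pos_y_4 = 9.5, pos_z_4 = 1, radius_4 = 2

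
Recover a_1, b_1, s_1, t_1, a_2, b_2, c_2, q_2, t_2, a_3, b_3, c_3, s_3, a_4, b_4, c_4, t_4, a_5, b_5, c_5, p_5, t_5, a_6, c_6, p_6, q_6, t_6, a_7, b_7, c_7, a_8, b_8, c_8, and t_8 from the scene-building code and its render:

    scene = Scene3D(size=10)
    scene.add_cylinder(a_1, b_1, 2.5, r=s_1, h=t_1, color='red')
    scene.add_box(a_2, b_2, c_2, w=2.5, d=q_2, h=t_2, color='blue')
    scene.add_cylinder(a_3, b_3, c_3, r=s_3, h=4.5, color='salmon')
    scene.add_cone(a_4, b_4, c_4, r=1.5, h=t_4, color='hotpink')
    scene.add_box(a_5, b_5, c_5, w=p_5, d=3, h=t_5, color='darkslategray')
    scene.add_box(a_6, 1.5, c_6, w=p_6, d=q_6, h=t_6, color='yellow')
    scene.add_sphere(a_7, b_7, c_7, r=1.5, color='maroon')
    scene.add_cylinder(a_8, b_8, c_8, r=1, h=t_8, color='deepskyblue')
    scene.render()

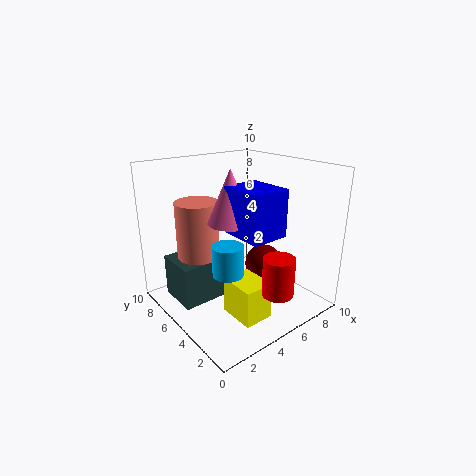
a_1 = 5; b_1 = 1; s_1 = 1; t_1 = 2.5; a_2 = 3.5; b_2 = 1.5; c_2 = 6; q_2 = 3; t_2 = 3; a_3 = 3; b_3 = 7; c_3 = 3; s_3 = 1.5; a_4 = 4; b_4 = 4.5; c_4 = 6.5; t_4 = 3.5; a_5 = 1; b_5 = 5.5; c_5 = 0.5; p_5 = 3.5; t_5 = 3; a_6 = 3; c_6 = 0.5; p_6 = 2; q_6 = 2.5; t_6 = 2.5; a_7 = 8.5; b_7 = 6; c_7 = 1.5; a_8 = 3; b_8 = 3.5; c_8 = 3.5; t_8 = 2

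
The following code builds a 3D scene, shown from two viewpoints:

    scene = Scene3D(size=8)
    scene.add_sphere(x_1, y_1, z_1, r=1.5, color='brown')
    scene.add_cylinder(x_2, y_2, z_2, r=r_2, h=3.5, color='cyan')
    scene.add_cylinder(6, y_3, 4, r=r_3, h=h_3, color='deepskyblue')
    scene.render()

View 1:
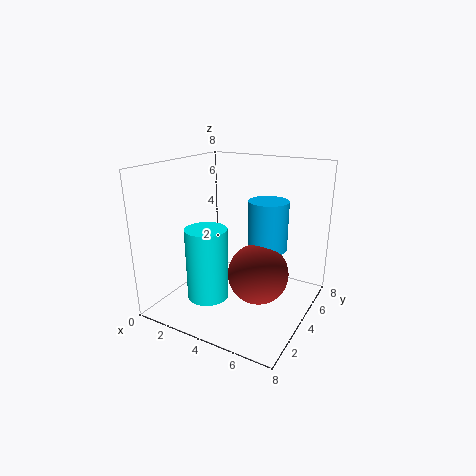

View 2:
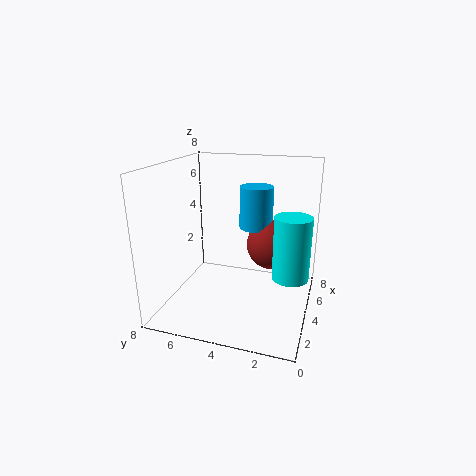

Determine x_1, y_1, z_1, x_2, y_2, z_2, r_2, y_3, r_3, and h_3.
x_1 = 6, y_1 = 2.5, z_1 = 3, x_2 = 4, y_2 = 1, z_2 = 2, r_2 = 1, y_3 = 3.5, r_3 = 1, h_3 = 2.5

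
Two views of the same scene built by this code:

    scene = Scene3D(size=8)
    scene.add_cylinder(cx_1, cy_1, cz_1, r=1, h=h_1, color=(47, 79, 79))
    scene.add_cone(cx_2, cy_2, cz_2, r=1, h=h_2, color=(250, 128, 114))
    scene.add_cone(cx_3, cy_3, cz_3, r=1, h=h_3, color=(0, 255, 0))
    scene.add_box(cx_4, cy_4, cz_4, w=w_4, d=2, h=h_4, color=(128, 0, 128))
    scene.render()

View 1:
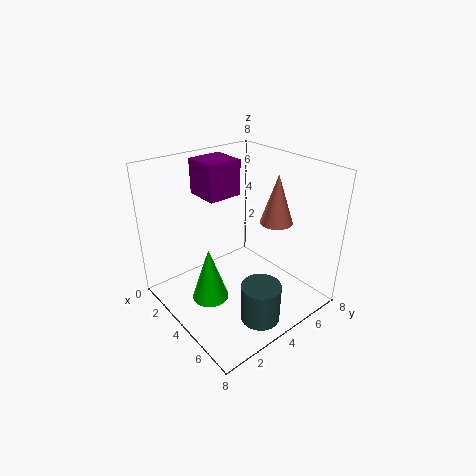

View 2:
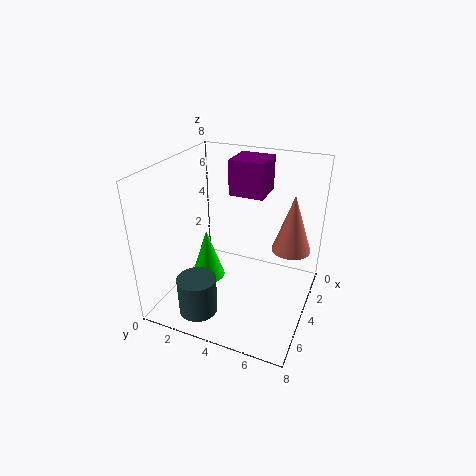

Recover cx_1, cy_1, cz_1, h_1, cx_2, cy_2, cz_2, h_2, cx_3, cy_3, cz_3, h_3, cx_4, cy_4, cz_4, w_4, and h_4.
cx_1 = 7; cy_1 = 3; cz_1 = 1; h_1 = 2; cx_2 = 4; cy_2 = 7; cz_2 = 4; h_2 = 3; cx_3 = 4; cy_3 = 2; cz_3 = 1; h_3 = 3; cx_4 = 1; cy_4 = 3; cz_4 = 6; w_4 = 2; h_4 = 2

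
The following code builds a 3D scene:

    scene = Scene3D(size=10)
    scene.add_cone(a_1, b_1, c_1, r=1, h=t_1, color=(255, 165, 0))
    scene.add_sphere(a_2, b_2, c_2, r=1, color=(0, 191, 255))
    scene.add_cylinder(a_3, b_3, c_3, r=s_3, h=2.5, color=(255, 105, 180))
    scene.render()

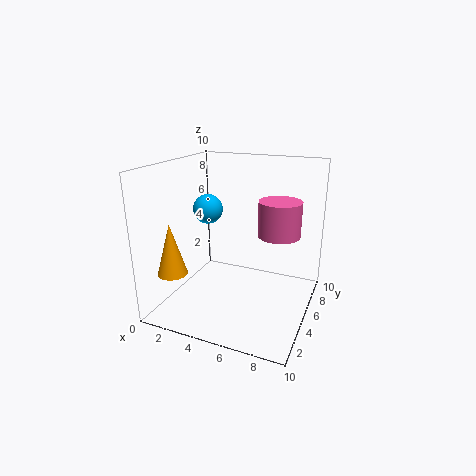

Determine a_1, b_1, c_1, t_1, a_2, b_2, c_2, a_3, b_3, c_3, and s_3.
a_1 = 1.5; b_1 = 2; c_1 = 3; t_1 = 3.5; a_2 = 3; b_2 = 4.5; c_2 = 7; a_3 = 7.5; b_3 = 6.5; c_3 = 5; s_3 = 1.5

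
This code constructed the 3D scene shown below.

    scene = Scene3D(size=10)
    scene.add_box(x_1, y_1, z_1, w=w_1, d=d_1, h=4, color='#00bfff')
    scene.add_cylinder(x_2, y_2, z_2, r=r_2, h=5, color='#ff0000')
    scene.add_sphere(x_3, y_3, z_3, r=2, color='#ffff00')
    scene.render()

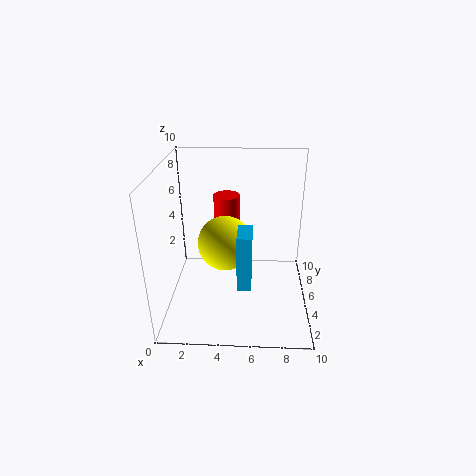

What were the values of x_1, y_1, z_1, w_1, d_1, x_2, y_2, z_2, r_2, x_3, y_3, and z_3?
x_1 = 5; y_1 = 3; z_1 = 2; w_1 = 1; d_1 = 2; x_2 = 4; y_2 = 8; z_2 = 2; r_2 = 1; x_3 = 4; y_3 = 6; z_3 = 4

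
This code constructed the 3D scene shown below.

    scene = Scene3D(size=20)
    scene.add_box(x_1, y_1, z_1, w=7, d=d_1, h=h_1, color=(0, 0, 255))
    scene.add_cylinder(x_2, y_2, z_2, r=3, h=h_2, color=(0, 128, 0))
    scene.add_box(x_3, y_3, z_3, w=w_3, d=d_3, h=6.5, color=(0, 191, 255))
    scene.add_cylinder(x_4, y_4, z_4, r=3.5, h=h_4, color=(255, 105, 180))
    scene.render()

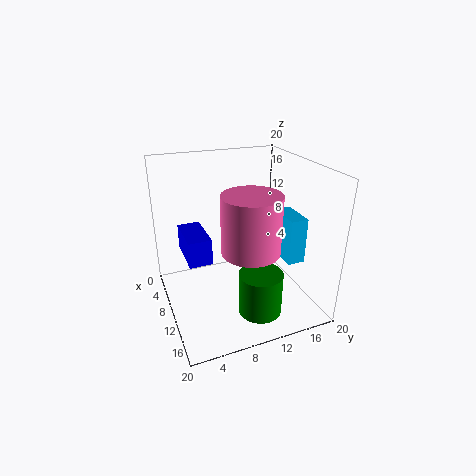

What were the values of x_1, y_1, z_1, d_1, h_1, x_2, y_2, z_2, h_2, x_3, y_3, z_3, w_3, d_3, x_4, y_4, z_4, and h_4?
x_1 = 0.5
y_1 = 3.5
z_1 = 5
d_1 = 3.5
h_1 = 4
x_2 = 14.5
y_2 = 11.5
z_2 = 0.5
h_2 = 6
x_3 = 9
y_3 = 16
z_3 = 6.5
w_3 = 5
d_3 = 2.5
x_4 = 16.5
y_4 = 9
z_4 = 11.5
h_4 = 7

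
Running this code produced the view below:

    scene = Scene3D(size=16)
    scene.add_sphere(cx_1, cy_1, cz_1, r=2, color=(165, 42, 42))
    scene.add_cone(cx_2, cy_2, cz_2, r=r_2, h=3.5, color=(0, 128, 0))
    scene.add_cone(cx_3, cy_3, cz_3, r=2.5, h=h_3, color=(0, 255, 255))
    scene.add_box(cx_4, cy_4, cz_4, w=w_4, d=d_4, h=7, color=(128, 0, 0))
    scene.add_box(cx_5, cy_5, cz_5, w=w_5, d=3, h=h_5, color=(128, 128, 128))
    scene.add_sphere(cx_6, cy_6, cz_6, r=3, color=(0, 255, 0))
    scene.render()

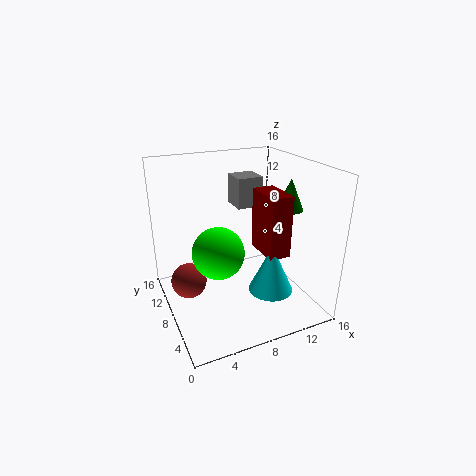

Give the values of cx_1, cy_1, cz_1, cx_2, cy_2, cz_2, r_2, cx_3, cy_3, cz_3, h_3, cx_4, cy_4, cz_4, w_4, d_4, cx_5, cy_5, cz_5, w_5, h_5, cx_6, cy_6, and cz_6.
cx_1 = 2.5
cy_1 = 9.5
cz_1 = 3
cx_2 = 13.5
cy_2 = 6.5
cz_2 = 11
r_2 = 1.5
cx_3 = 11
cy_3 = 5.5
cz_3 = 2
h_3 = 5.5
cx_4 = 10.5
cy_4 = 5
cz_4 = 6
w_4 = 2.5
d_4 = 4.5
cx_5 = 9
cy_5 = 10
cz_5 = 10.5
w_5 = 3
h_5 = 3.5
cx_6 = 6
cy_6 = 9
cz_6 = 6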